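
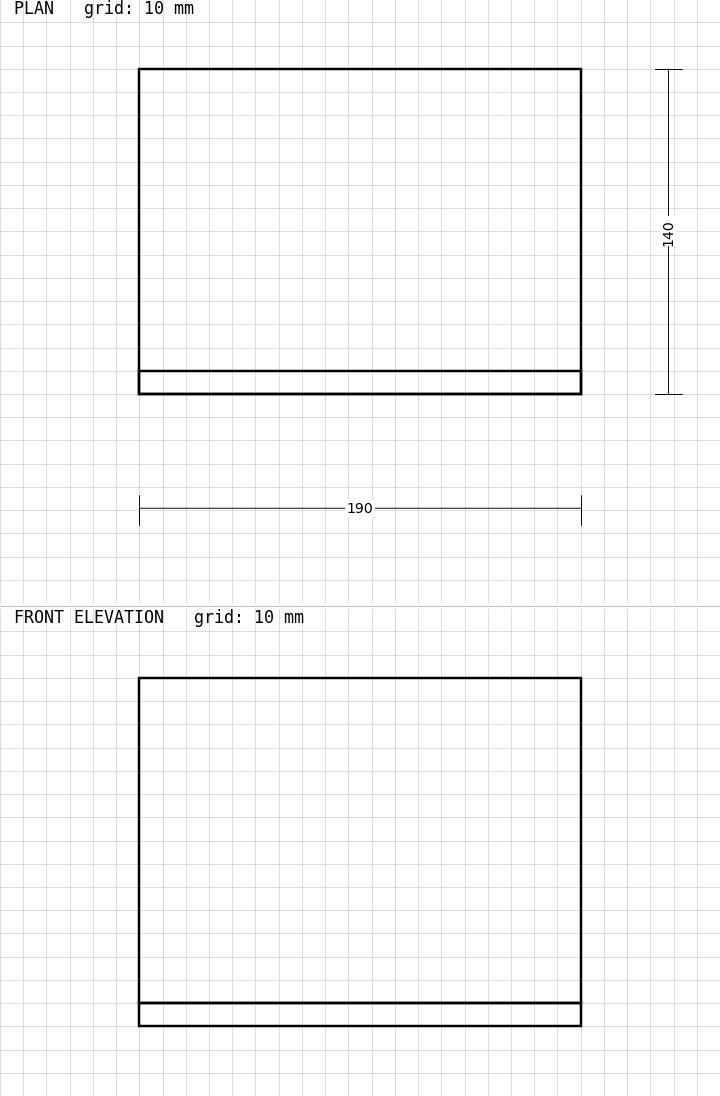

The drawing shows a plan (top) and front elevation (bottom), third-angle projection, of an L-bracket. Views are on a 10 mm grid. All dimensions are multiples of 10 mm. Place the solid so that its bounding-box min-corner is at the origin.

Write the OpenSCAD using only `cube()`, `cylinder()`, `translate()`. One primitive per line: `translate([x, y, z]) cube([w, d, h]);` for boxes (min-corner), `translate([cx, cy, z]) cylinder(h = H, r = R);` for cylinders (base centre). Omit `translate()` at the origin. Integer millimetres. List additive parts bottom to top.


cube([190, 140, 10]);
translate([0, 0, 10]) cube([190, 10, 140]);


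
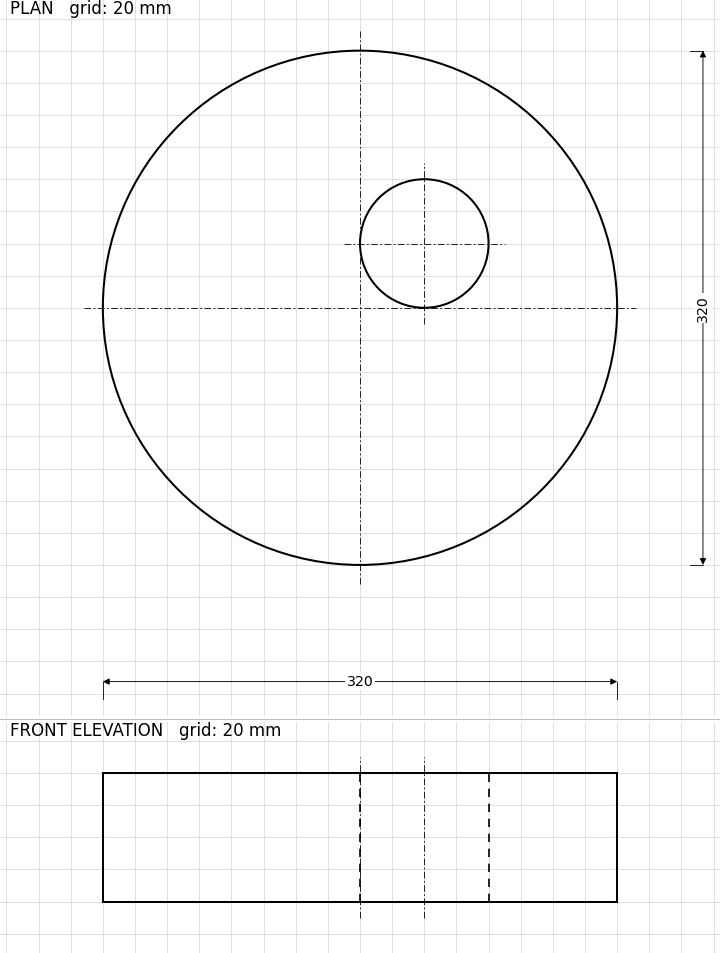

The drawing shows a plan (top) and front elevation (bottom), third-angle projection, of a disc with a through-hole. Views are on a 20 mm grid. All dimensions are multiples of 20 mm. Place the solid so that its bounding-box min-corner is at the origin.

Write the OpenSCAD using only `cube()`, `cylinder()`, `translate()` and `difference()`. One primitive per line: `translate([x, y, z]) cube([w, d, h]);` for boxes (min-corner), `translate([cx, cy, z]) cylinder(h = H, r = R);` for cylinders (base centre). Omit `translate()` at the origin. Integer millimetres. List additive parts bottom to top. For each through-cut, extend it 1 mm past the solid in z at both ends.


difference() {
  translate([160, 160, 0]) cylinder(h = 80, r = 160);
  translate([200, 200, -1]) cylinder(h = 82, r = 40);
}


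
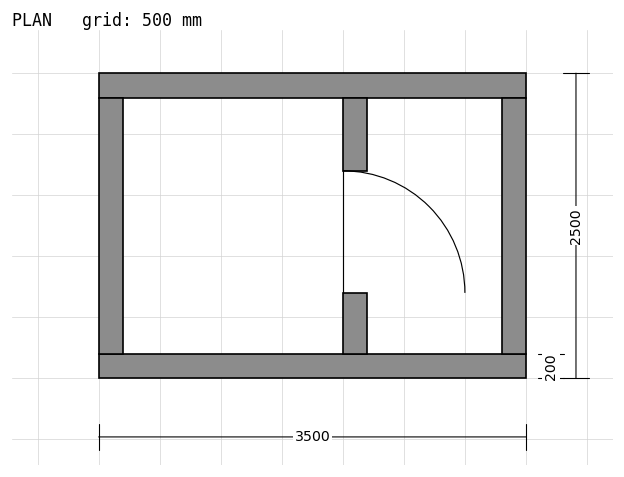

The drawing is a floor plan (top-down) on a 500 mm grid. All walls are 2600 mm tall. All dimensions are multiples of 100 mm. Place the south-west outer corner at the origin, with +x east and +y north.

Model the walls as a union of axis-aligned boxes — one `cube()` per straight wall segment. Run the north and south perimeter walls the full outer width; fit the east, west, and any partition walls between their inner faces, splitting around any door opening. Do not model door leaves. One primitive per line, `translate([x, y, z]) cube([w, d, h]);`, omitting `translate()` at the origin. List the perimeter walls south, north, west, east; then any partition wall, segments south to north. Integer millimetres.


cube([3500, 200, 2600]);
translate([0, 2300, 0]) cube([3500, 200, 2600]);
translate([0, 200, 0]) cube([200, 2100, 2600]);
translate([3300, 200, 0]) cube([200, 2100, 2600]);
translate([2000, 200, 0]) cube([200, 500, 2600]);
translate([2000, 1700, 0]) cube([200, 600, 2600]);


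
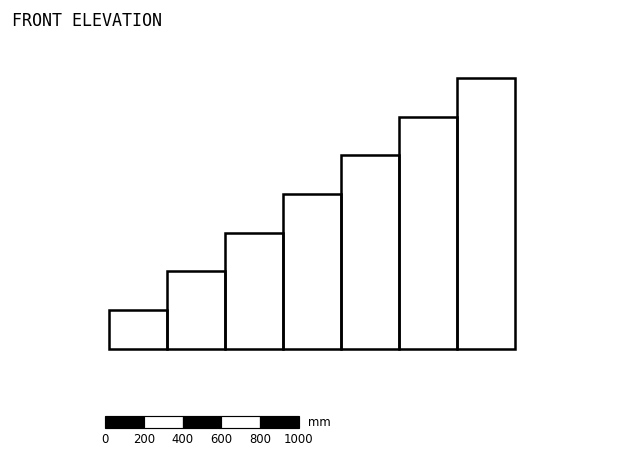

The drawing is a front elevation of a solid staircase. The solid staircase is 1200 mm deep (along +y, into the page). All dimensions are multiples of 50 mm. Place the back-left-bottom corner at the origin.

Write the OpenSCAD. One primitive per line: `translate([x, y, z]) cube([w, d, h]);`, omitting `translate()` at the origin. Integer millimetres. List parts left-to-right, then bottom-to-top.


cube([300, 1200, 200]);
translate([300, 0, 0]) cube([300, 1200, 400]);
translate([600, 0, 0]) cube([300, 1200, 600]);
translate([900, 0, 0]) cube([300, 1200, 800]);
translate([1200, 0, 0]) cube([300, 1200, 1000]);
translate([1500, 0, 0]) cube([300, 1200, 1200]);
translate([1800, 0, 0]) cube([300, 1200, 1400]);


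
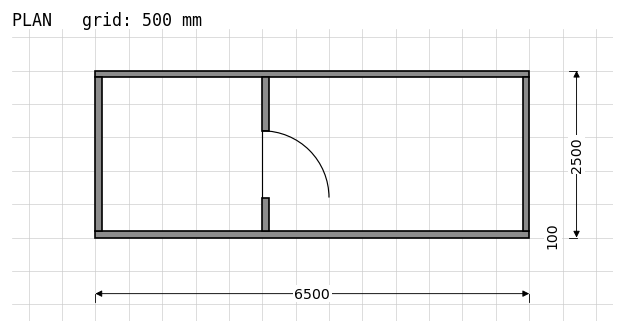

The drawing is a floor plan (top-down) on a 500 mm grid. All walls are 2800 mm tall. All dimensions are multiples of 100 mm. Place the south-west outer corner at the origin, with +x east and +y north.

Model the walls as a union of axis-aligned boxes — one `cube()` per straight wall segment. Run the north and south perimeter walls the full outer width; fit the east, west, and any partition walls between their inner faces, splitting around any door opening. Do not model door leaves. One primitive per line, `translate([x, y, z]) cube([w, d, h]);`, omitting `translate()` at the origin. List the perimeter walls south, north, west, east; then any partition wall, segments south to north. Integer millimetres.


cube([6500, 100, 2800]);
translate([0, 2400, 0]) cube([6500, 100, 2800]);
translate([0, 100, 0]) cube([100, 2300, 2800]);
translate([6400, 100, 0]) cube([100, 2300, 2800]);
translate([2500, 100, 0]) cube([100, 500, 2800]);
translate([2500, 1600, 0]) cube([100, 800, 2800]);


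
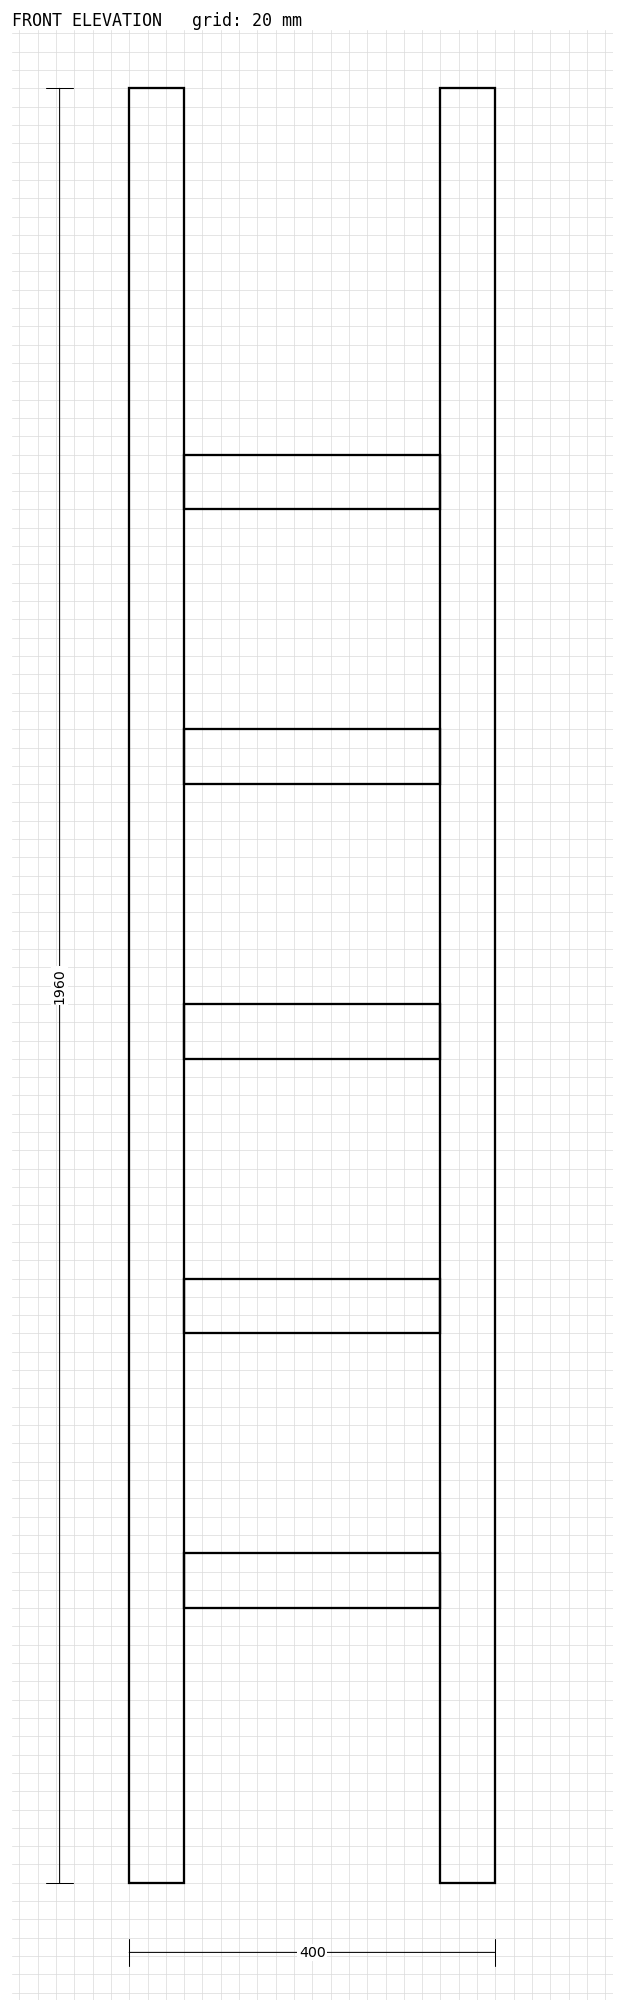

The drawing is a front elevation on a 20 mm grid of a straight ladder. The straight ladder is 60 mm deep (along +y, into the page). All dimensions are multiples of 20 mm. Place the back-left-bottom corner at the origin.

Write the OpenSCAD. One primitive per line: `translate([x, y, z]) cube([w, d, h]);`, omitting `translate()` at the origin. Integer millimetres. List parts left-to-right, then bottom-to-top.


cube([60, 60, 1960]);
translate([60, 0, 300]) cube([280, 60, 60]);
translate([60, 0, 600]) cube([280, 60, 60]);
translate([60, 0, 900]) cube([280, 60, 60]);
translate([60, 0, 1200]) cube([280, 60, 60]);
translate([60, 0, 1500]) cube([280, 60, 60]);
translate([340, 0, 0]) cube([60, 60, 1960]);


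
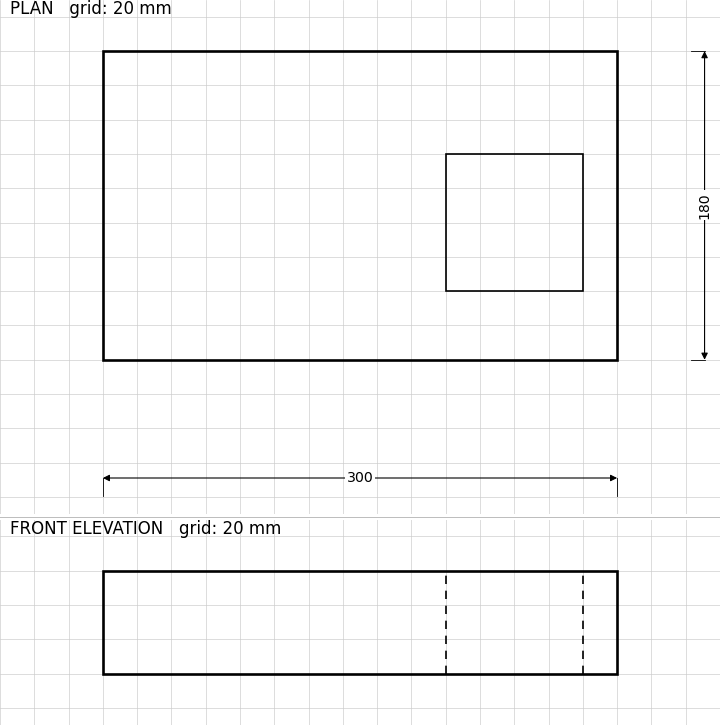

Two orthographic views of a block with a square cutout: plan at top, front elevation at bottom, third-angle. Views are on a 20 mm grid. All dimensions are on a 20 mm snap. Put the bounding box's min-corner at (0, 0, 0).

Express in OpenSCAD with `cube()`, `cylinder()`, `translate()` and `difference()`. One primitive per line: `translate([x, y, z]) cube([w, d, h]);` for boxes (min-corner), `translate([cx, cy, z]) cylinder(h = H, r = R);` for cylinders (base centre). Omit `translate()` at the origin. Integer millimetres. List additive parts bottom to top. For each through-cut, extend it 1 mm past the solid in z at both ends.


difference() {
  cube([300, 180, 60]);
  translate([200, 40, -1]) cube([80, 80, 62]);
}


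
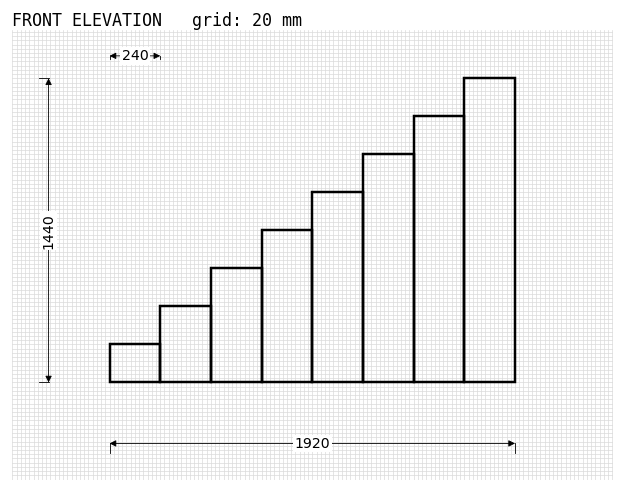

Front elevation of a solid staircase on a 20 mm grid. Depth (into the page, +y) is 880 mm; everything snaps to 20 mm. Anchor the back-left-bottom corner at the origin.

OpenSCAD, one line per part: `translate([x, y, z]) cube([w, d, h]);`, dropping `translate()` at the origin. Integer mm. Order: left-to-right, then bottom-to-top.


cube([240, 880, 180]);
translate([240, 0, 0]) cube([240, 880, 360]);
translate([480, 0, 0]) cube([240, 880, 540]);
translate([720, 0, 0]) cube([240, 880, 720]);
translate([960, 0, 0]) cube([240, 880, 900]);
translate([1200, 0, 0]) cube([240, 880, 1080]);
translate([1440, 0, 0]) cube([240, 880, 1260]);
translate([1680, 0, 0]) cube([240, 880, 1440]);


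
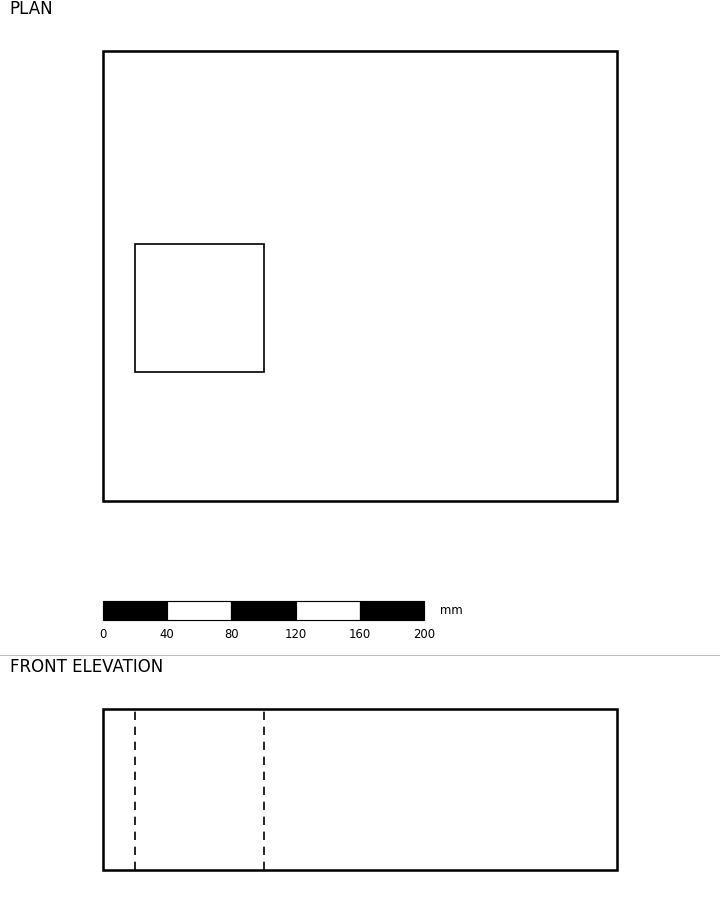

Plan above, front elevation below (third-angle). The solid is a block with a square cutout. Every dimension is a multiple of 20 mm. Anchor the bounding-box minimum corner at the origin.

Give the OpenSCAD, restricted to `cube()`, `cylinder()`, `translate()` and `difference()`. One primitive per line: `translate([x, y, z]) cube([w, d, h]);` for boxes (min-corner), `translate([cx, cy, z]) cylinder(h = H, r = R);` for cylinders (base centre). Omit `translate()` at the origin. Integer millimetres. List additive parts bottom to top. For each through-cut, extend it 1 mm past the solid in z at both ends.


difference() {
  cube([320, 280, 100]);
  translate([20, 80, -1]) cube([80, 80, 102]);
}


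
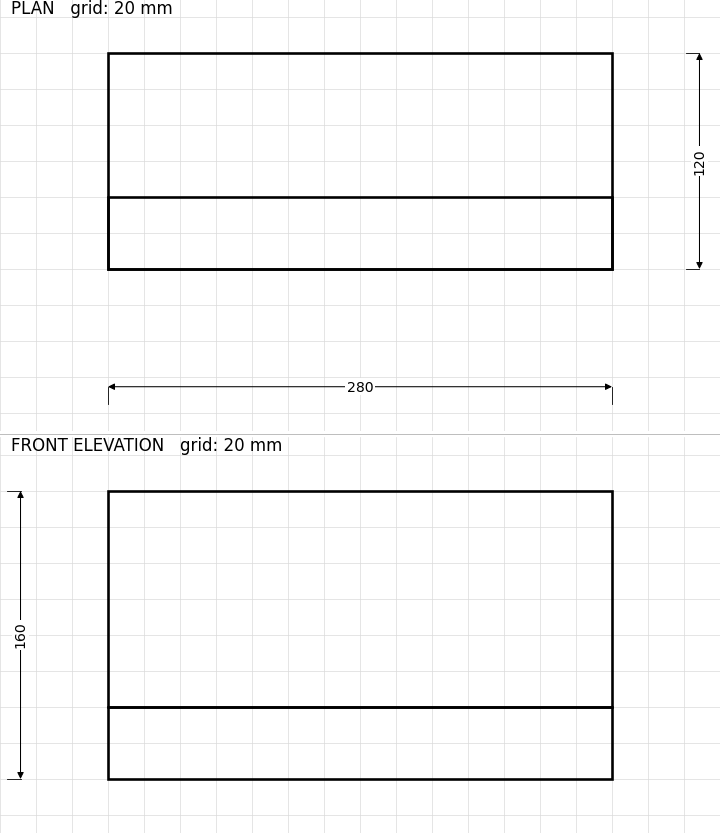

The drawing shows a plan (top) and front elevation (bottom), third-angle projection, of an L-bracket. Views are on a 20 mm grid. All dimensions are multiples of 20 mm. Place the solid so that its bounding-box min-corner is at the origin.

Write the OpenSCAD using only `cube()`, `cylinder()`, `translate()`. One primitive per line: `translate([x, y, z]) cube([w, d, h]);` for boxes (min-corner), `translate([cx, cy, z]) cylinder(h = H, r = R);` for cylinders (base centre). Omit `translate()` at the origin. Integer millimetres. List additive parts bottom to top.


cube([280, 120, 40]);
translate([0, 0, 40]) cube([280, 40, 120]);


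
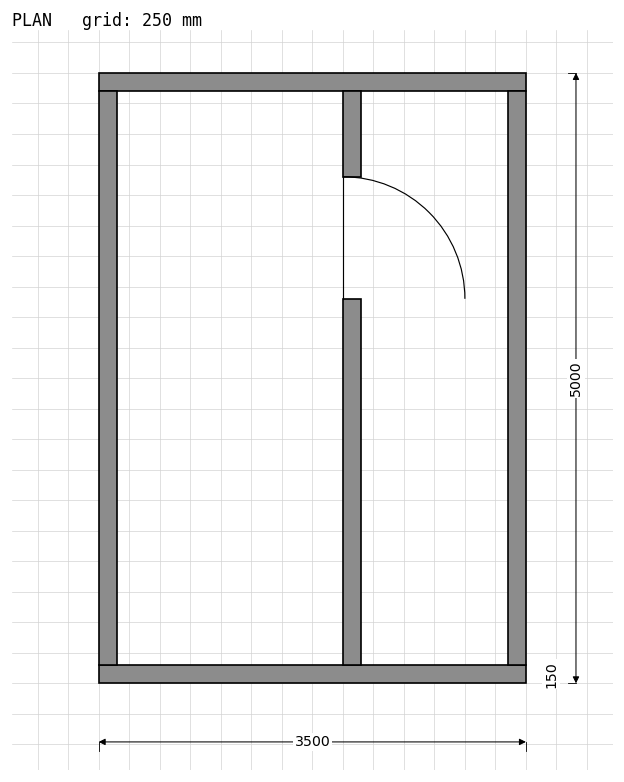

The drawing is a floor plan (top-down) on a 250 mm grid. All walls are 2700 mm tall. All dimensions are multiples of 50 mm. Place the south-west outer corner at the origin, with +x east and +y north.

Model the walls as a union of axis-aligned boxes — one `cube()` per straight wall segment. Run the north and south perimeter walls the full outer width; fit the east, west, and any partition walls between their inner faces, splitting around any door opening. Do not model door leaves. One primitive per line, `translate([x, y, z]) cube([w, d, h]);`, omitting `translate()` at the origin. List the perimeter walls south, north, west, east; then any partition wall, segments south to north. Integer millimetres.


cube([3500, 150, 2700]);
translate([0, 4850, 0]) cube([3500, 150, 2700]);
translate([0, 150, 0]) cube([150, 4700, 2700]);
translate([3350, 150, 0]) cube([150, 4700, 2700]);
translate([2000, 150, 0]) cube([150, 3000, 2700]);
translate([2000, 4150, 0]) cube([150, 700, 2700]);


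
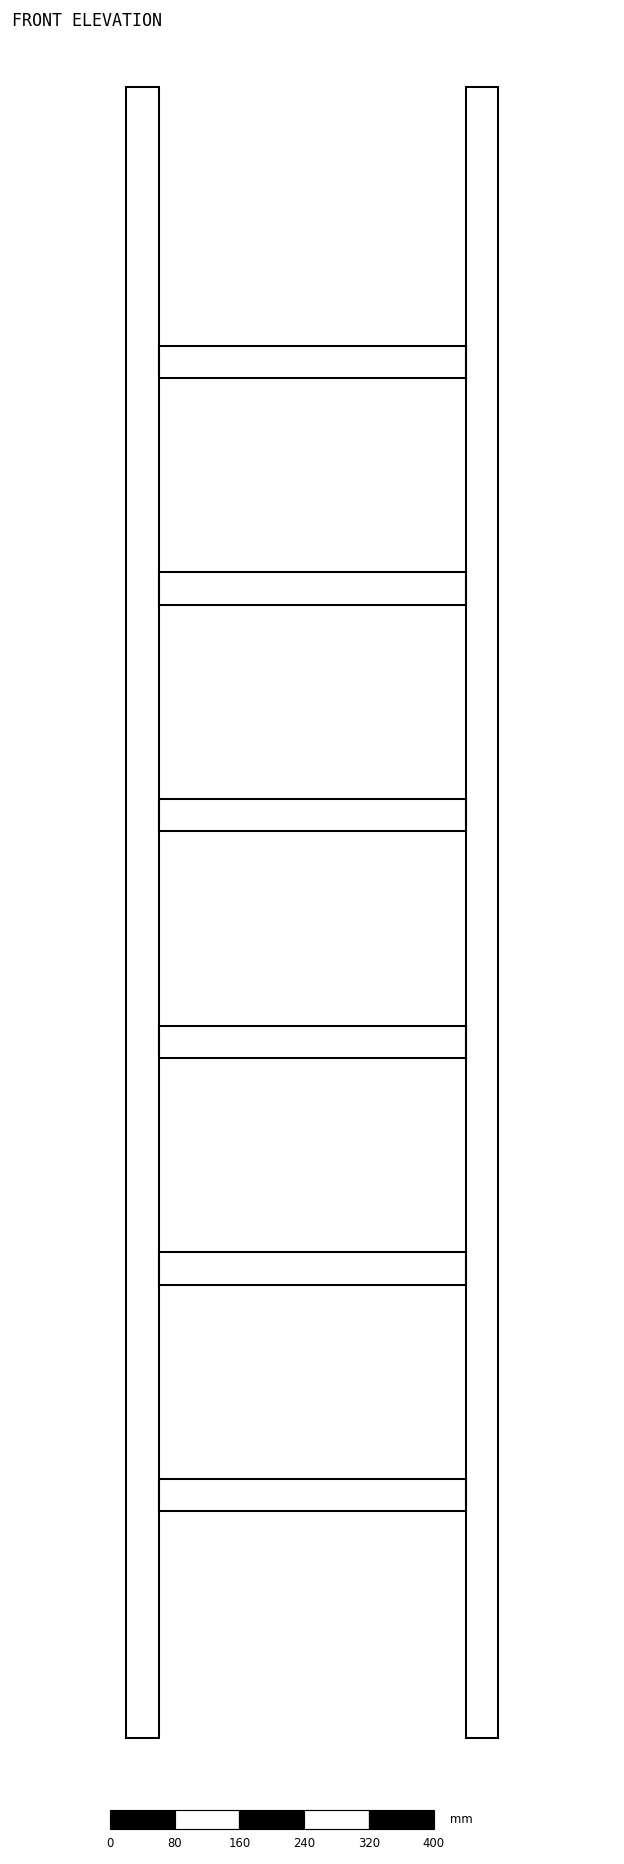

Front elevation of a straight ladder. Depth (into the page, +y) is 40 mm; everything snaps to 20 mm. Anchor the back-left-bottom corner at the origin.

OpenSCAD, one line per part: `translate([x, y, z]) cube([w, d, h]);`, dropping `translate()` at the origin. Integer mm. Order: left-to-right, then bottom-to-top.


cube([40, 40, 2040]);
translate([40, 0, 280]) cube([380, 40, 40]);
translate([40, 0, 560]) cube([380, 40, 40]);
translate([40, 0, 840]) cube([380, 40, 40]);
translate([40, 0, 1120]) cube([380, 40, 40]);
translate([40, 0, 1400]) cube([380, 40, 40]);
translate([40, 0, 1680]) cube([380, 40, 40]);
translate([420, 0, 0]) cube([40, 40, 2040]);


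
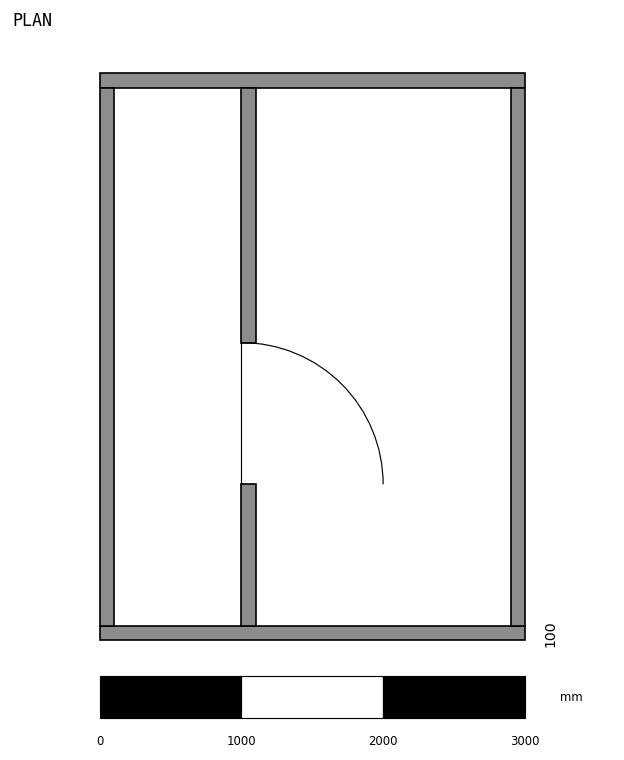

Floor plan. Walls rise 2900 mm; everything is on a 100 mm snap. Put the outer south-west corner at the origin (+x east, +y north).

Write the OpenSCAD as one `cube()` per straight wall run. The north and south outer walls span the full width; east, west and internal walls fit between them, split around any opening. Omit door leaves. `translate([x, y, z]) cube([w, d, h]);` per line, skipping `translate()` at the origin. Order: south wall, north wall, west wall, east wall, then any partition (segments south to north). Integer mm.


cube([3000, 100, 2900]);
translate([0, 3900, 0]) cube([3000, 100, 2900]);
translate([0, 100, 0]) cube([100, 3800, 2900]);
translate([2900, 100, 0]) cube([100, 3800, 2900]);
translate([1000, 100, 0]) cube([100, 1000, 2900]);
translate([1000, 2100, 0]) cube([100, 1800, 2900]);


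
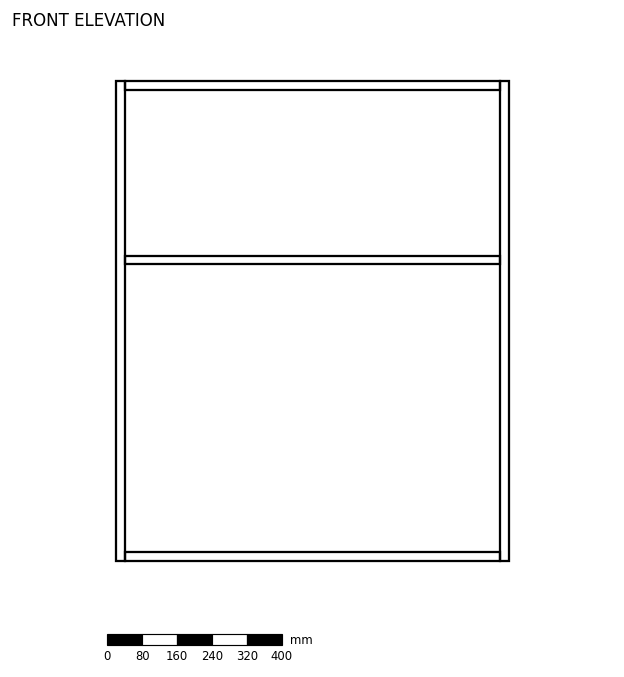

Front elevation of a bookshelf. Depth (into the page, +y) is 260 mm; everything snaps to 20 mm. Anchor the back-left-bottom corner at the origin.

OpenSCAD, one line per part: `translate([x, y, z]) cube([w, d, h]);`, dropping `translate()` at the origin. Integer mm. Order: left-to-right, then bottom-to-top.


cube([20, 260, 1100]);
translate([20, 0, 0]) cube([860, 260, 20]);
translate([20, 0, 680]) cube([860, 260, 20]);
translate([20, 0, 1080]) cube([860, 260, 20]);
translate([880, 0, 0]) cube([20, 260, 1100]);


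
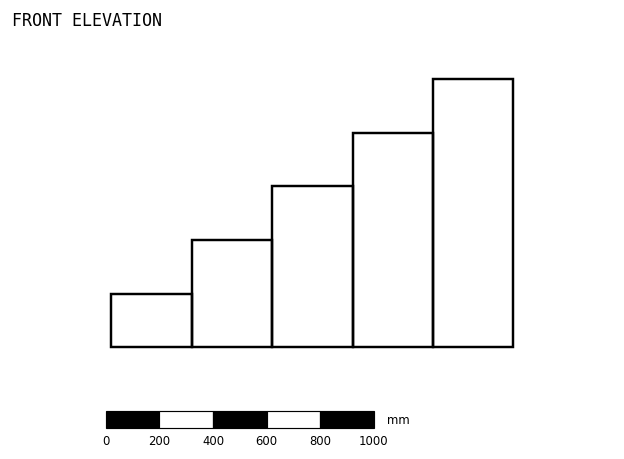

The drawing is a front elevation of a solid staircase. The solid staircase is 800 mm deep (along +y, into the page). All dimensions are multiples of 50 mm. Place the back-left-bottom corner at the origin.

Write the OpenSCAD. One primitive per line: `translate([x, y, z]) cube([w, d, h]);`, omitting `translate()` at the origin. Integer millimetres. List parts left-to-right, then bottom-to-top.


cube([300, 800, 200]);
translate([300, 0, 0]) cube([300, 800, 400]);
translate([600, 0, 0]) cube([300, 800, 600]);
translate([900, 0, 0]) cube([300, 800, 800]);
translate([1200, 0, 0]) cube([300, 800, 1000]);


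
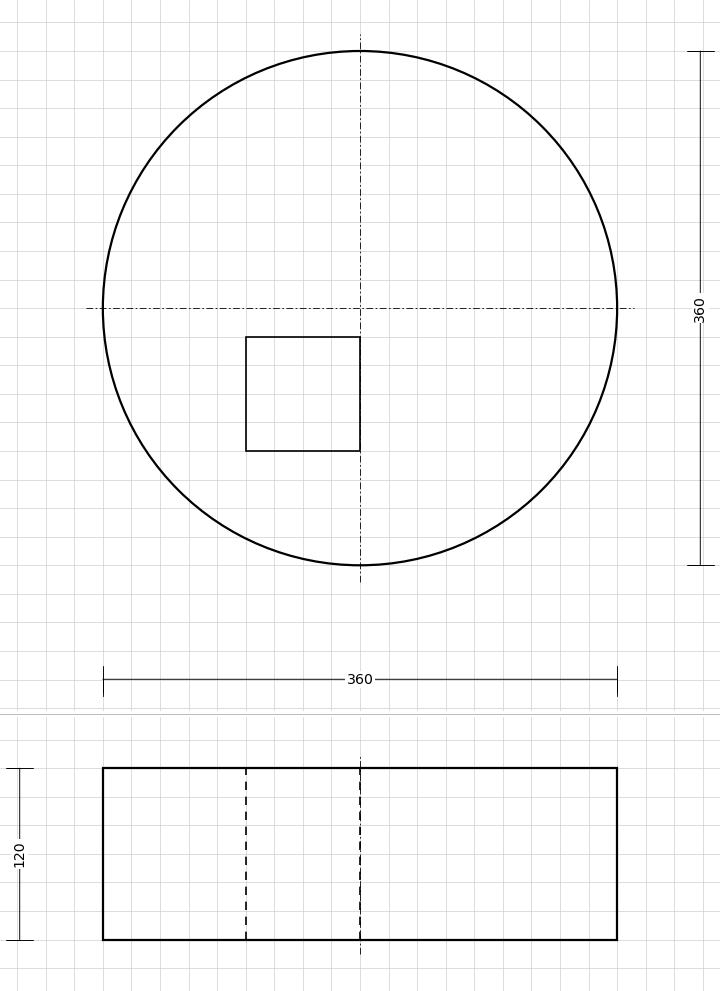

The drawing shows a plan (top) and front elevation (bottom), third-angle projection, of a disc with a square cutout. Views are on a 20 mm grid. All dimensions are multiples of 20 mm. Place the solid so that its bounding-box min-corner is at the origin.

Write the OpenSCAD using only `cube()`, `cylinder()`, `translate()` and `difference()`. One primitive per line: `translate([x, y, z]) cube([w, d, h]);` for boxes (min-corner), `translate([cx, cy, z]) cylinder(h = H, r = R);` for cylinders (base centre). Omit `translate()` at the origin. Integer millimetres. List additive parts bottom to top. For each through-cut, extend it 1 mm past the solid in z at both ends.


difference() {
  translate([180, 180, 0]) cylinder(h = 120, r = 180);
  translate([100, 80, -1]) cube([80, 80, 122]);
}


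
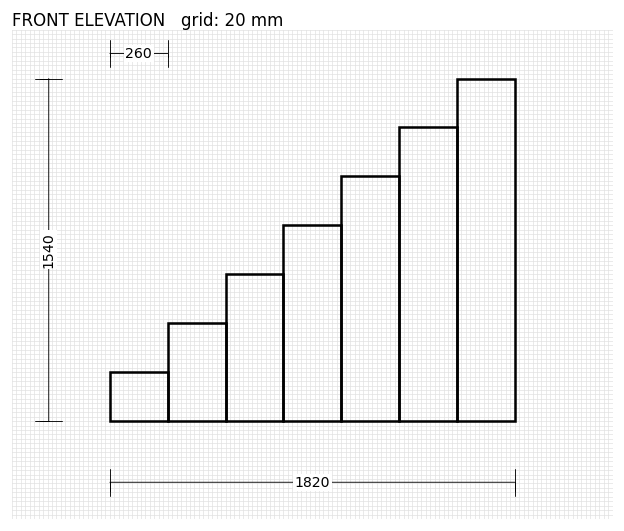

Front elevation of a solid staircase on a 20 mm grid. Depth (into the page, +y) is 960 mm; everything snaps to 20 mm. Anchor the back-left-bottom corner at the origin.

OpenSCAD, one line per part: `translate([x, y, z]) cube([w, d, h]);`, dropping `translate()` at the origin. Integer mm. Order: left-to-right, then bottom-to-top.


cube([260, 960, 220]);
translate([260, 0, 0]) cube([260, 960, 440]);
translate([520, 0, 0]) cube([260, 960, 660]);
translate([780, 0, 0]) cube([260, 960, 880]);
translate([1040, 0, 0]) cube([260, 960, 1100]);
translate([1300, 0, 0]) cube([260, 960, 1320]);
translate([1560, 0, 0]) cube([260, 960, 1540]);


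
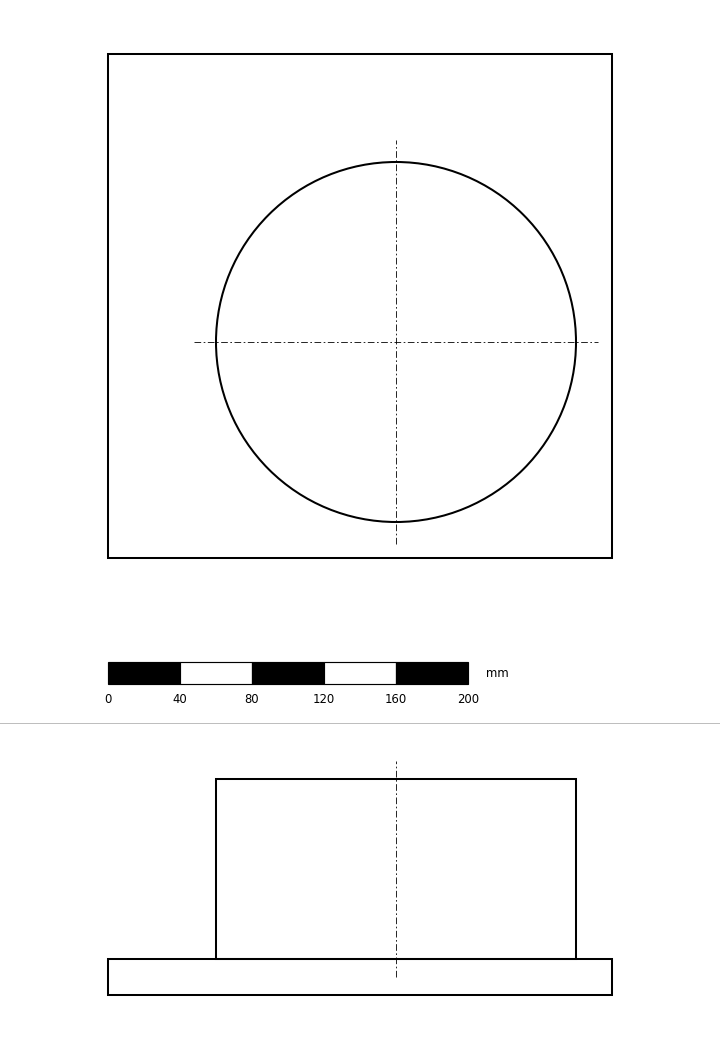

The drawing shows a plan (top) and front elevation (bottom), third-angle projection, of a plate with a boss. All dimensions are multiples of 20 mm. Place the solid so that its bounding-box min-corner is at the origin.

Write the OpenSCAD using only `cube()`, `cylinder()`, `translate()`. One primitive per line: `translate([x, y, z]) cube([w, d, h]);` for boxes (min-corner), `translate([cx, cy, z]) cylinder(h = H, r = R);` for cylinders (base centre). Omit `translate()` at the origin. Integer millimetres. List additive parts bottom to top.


cube([280, 280, 20]);
translate([160, 120, 20]) cylinder(h = 100, r = 100);


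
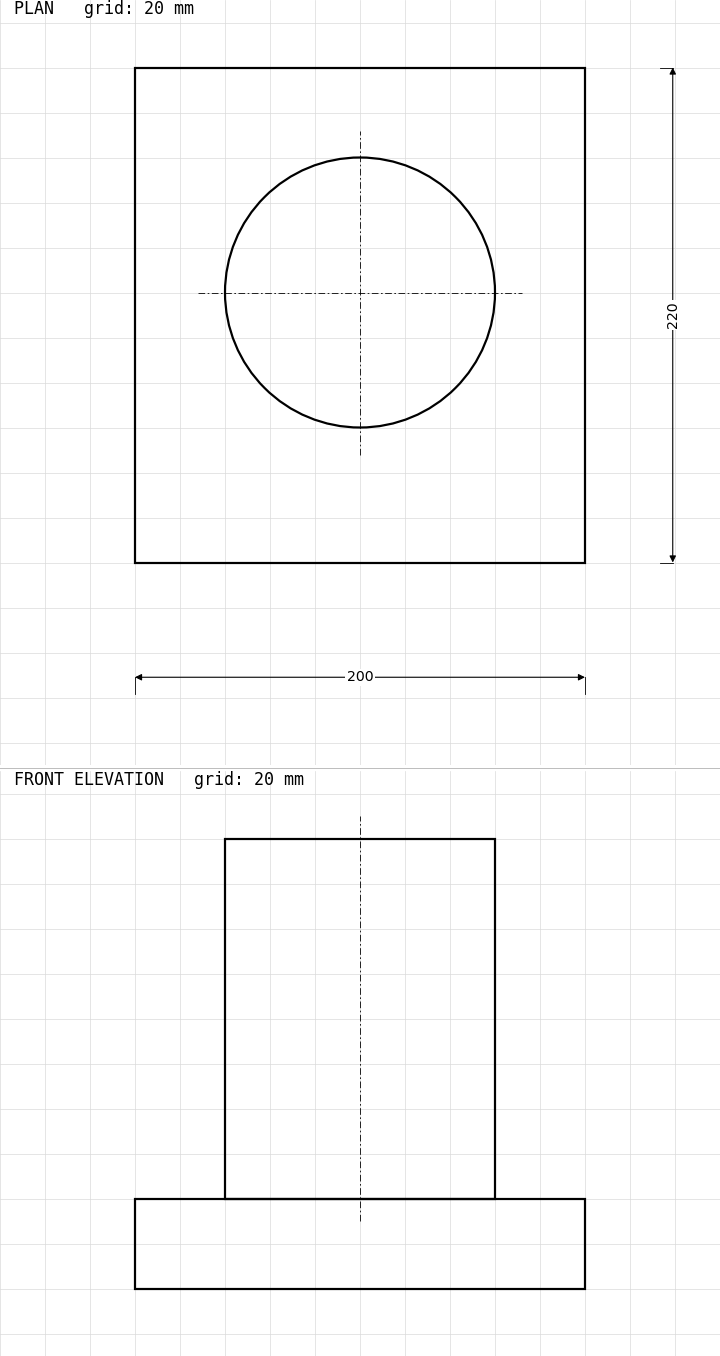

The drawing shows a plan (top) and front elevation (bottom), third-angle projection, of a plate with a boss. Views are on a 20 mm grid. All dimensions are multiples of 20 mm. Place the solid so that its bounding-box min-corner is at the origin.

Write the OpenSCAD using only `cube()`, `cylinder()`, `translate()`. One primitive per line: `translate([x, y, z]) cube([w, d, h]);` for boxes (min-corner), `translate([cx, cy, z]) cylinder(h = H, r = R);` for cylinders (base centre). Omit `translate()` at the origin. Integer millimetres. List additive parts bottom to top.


cube([200, 220, 40]);
translate([100, 120, 40]) cylinder(h = 160, r = 60);


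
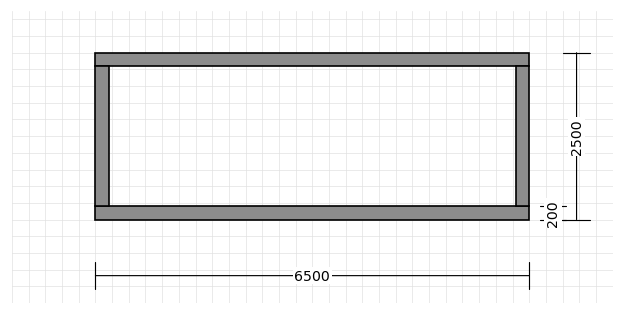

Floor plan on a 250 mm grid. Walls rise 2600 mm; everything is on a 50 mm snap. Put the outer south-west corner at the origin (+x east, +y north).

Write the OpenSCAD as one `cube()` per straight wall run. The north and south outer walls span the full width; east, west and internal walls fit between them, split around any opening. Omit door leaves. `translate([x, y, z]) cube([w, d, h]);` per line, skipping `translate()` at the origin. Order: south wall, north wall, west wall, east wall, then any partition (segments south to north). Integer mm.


cube([6500, 200, 2600]);
translate([0, 2300, 0]) cube([6500, 200, 2600]);
translate([0, 200, 0]) cube([200, 2100, 2600]);
translate([6300, 200, 0]) cube([200, 2100, 2600]);


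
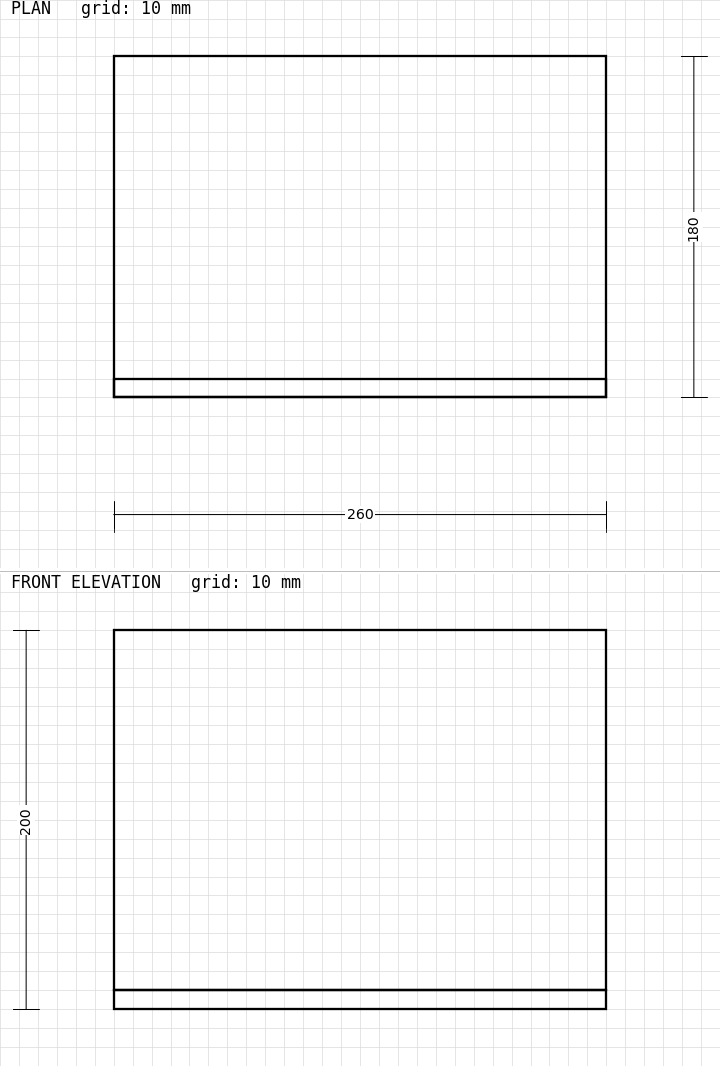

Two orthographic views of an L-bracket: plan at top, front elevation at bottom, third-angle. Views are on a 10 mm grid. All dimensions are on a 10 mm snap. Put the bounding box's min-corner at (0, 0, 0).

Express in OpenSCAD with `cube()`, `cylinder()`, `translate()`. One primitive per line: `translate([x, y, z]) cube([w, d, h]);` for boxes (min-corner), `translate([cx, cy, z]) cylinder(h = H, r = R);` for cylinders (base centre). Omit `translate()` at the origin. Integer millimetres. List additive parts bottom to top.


cube([260, 180, 10]);
translate([0, 0, 10]) cube([260, 10, 190]);


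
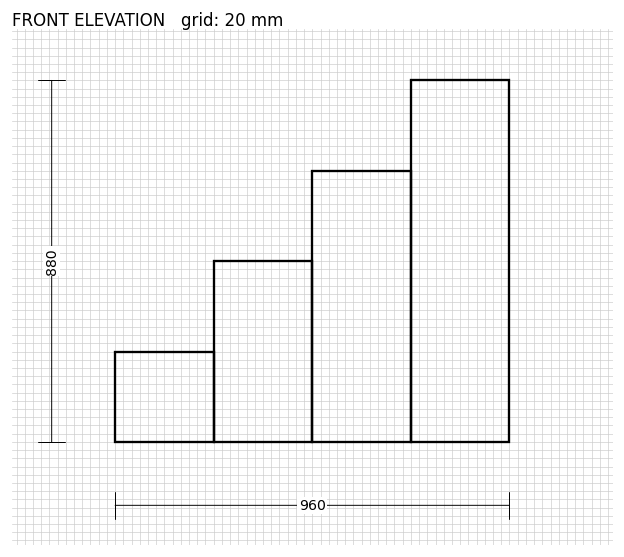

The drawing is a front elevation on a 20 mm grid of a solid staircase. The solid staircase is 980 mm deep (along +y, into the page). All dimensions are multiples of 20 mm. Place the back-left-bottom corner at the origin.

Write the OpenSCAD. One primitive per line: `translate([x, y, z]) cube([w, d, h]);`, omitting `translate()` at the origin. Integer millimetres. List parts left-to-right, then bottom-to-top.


cube([240, 980, 220]);
translate([240, 0, 0]) cube([240, 980, 440]);
translate([480, 0, 0]) cube([240, 980, 660]);
translate([720, 0, 0]) cube([240, 980, 880]);


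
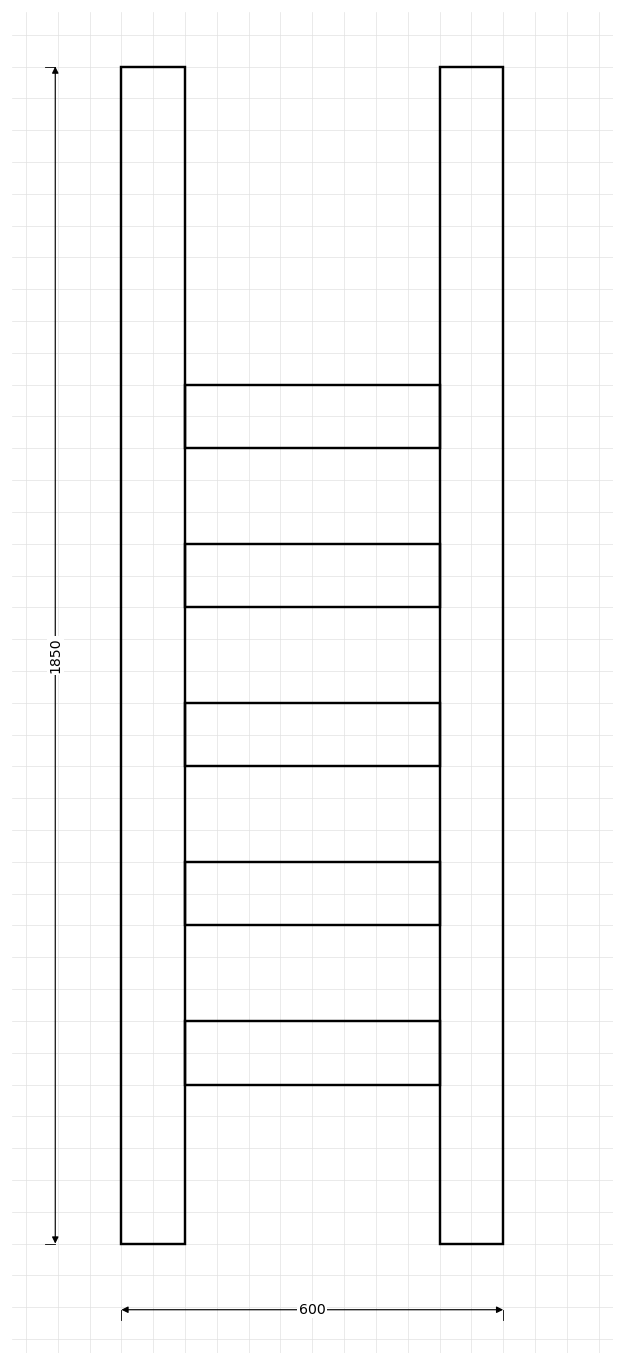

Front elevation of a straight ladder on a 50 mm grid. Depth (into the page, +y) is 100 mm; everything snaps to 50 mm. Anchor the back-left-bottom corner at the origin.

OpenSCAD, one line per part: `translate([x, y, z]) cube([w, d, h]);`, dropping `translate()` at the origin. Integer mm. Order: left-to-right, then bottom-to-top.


cube([100, 100, 1850]);
translate([100, 0, 250]) cube([400, 100, 100]);
translate([100, 0, 500]) cube([400, 100, 100]);
translate([100, 0, 750]) cube([400, 100, 100]);
translate([100, 0, 1000]) cube([400, 100, 100]);
translate([100, 0, 1250]) cube([400, 100, 100]);
translate([500, 0, 0]) cube([100, 100, 1850]);


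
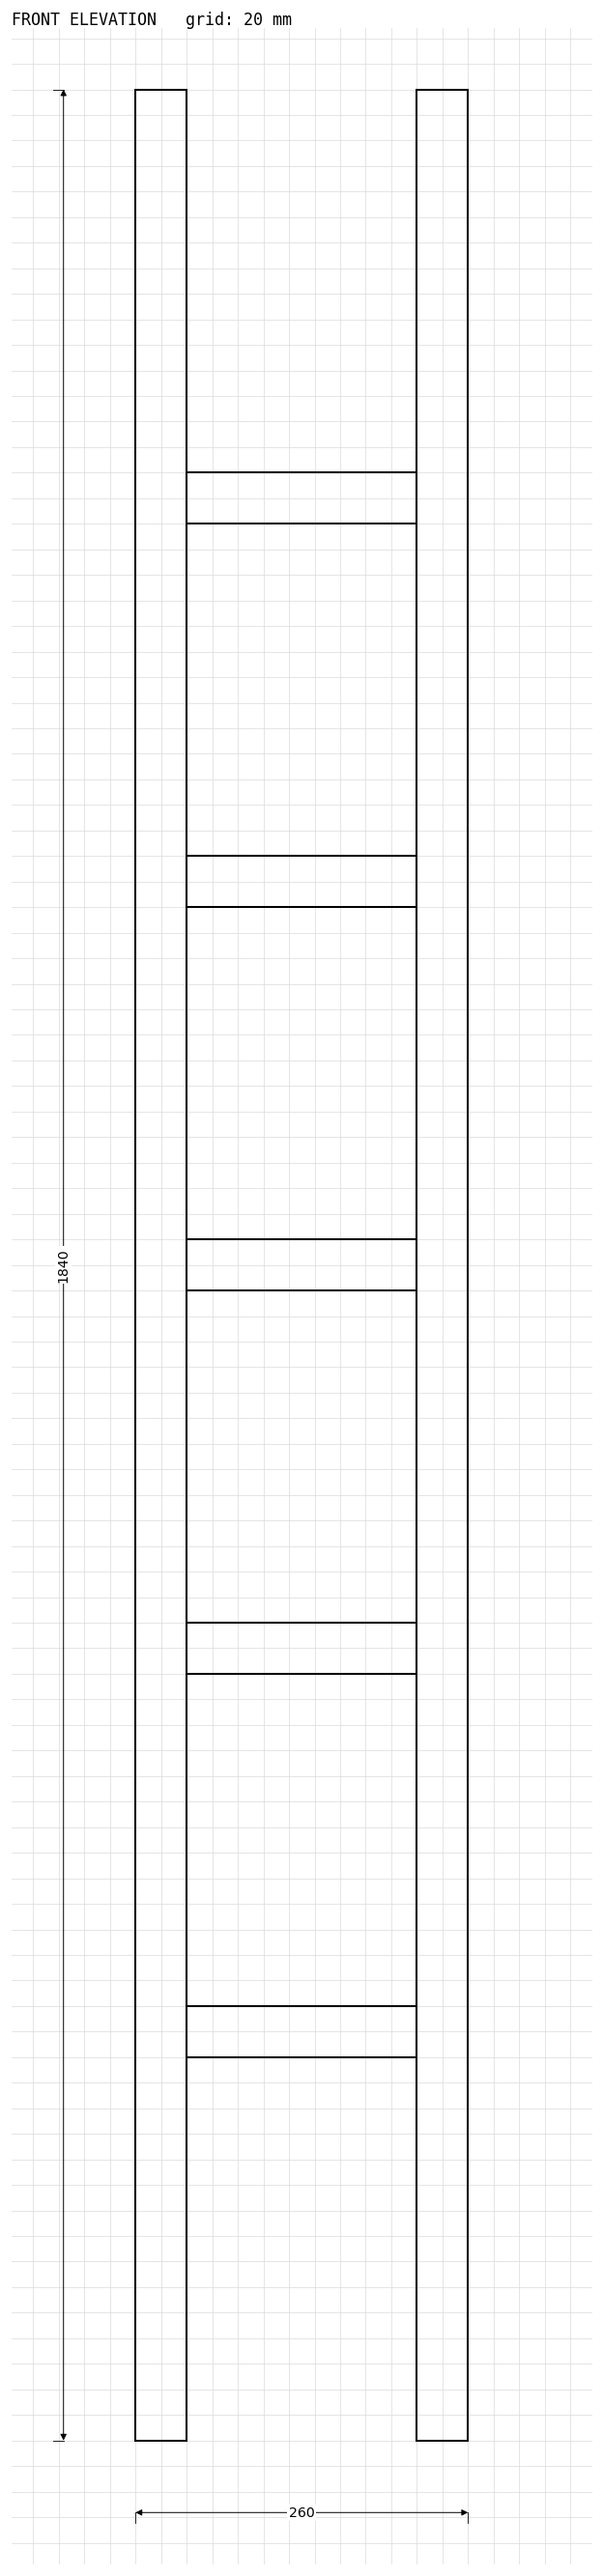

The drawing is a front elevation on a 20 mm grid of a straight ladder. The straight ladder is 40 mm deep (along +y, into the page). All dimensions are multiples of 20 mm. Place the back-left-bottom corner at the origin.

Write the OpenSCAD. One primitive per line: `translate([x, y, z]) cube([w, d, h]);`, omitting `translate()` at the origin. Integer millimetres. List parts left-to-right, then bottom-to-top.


cube([40, 40, 1840]);
translate([40, 0, 300]) cube([180, 40, 40]);
translate([40, 0, 600]) cube([180, 40, 40]);
translate([40, 0, 900]) cube([180, 40, 40]);
translate([40, 0, 1200]) cube([180, 40, 40]);
translate([40, 0, 1500]) cube([180, 40, 40]);
translate([220, 0, 0]) cube([40, 40, 1840]);


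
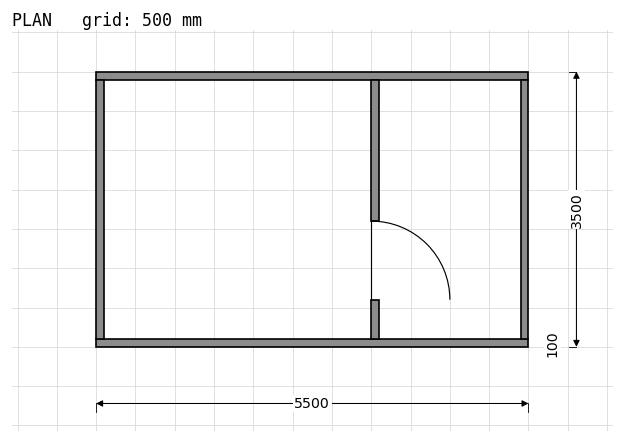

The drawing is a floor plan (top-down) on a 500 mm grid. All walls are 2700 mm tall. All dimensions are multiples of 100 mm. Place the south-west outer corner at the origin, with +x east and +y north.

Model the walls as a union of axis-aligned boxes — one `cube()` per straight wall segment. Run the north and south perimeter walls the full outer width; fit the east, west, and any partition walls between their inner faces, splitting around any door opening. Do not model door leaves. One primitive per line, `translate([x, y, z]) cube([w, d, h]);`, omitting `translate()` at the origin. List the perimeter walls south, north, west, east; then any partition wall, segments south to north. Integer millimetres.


cube([5500, 100, 2700]);
translate([0, 3400, 0]) cube([5500, 100, 2700]);
translate([0, 100, 0]) cube([100, 3300, 2700]);
translate([5400, 100, 0]) cube([100, 3300, 2700]);
translate([3500, 100, 0]) cube([100, 500, 2700]);
translate([3500, 1600, 0]) cube([100, 1800, 2700]);


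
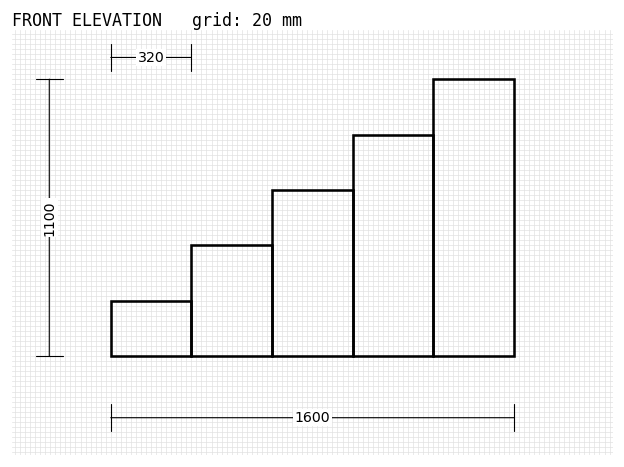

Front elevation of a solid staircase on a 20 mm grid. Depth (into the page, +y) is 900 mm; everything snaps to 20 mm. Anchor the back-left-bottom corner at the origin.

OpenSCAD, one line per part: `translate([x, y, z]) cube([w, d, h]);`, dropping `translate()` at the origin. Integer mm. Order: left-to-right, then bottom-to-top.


cube([320, 900, 220]);
translate([320, 0, 0]) cube([320, 900, 440]);
translate([640, 0, 0]) cube([320, 900, 660]);
translate([960, 0, 0]) cube([320, 900, 880]);
translate([1280, 0, 0]) cube([320, 900, 1100]);


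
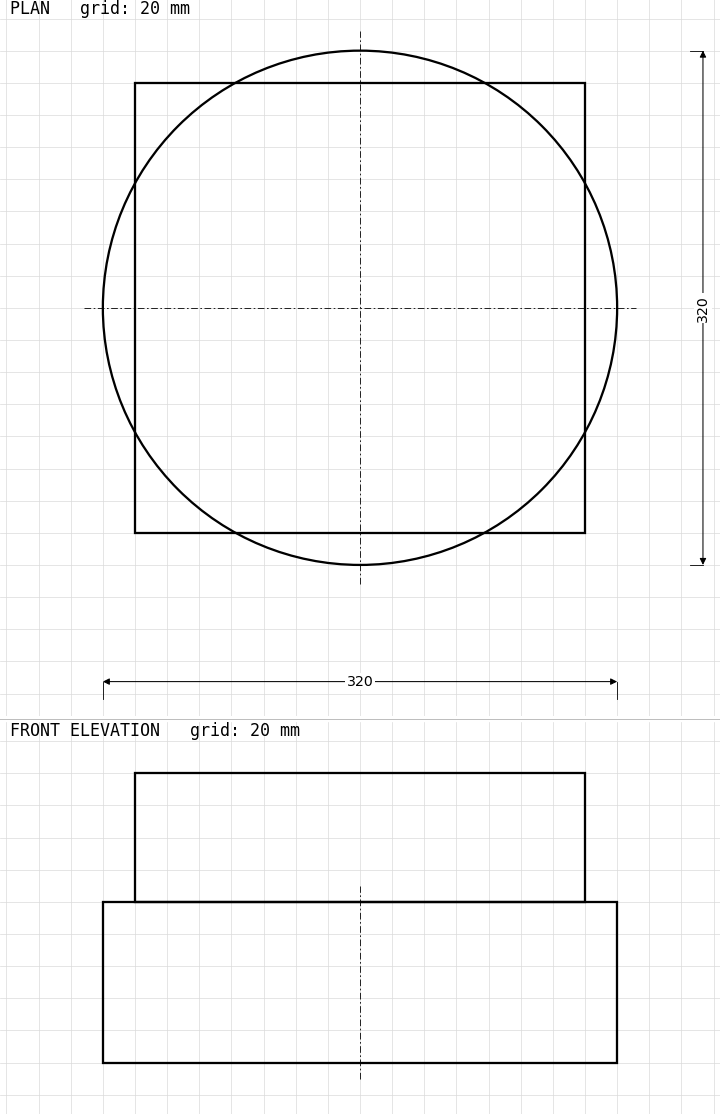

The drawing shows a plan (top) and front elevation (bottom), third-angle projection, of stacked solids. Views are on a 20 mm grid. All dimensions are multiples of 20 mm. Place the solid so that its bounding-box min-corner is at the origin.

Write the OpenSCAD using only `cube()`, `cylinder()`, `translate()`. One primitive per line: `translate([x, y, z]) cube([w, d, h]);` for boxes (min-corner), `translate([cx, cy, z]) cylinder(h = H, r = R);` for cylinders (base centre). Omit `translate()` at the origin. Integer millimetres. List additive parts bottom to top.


translate([160, 160, 0]) cylinder(h = 100, r = 160);
translate([20, 20, 100]) cube([280, 280, 80]);


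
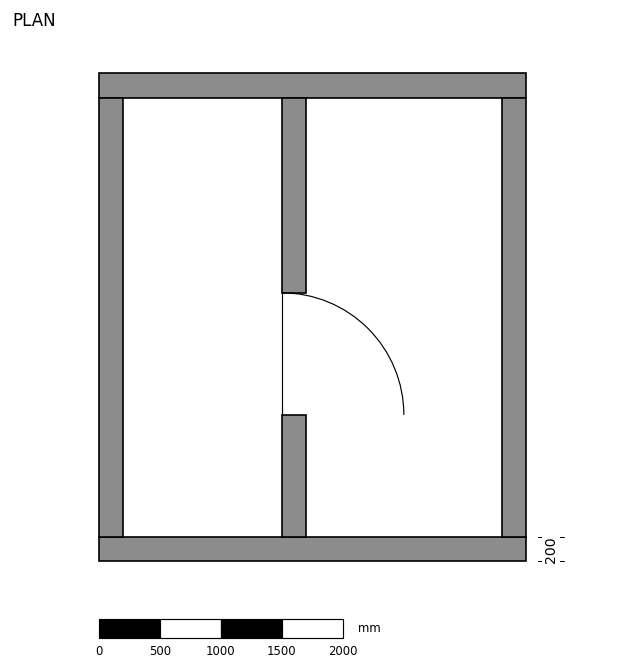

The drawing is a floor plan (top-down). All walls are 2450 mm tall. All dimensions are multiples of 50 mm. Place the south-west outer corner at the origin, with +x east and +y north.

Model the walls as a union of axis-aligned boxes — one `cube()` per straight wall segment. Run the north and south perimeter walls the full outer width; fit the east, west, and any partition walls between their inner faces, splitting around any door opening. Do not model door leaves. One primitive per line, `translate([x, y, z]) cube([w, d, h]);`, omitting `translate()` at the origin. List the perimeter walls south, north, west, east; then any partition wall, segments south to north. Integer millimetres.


cube([3500, 200, 2450]);
translate([0, 3800, 0]) cube([3500, 200, 2450]);
translate([0, 200, 0]) cube([200, 3600, 2450]);
translate([3300, 200, 0]) cube([200, 3600, 2450]);
translate([1500, 200, 0]) cube([200, 1000, 2450]);
translate([1500, 2200, 0]) cube([200, 1600, 2450]);


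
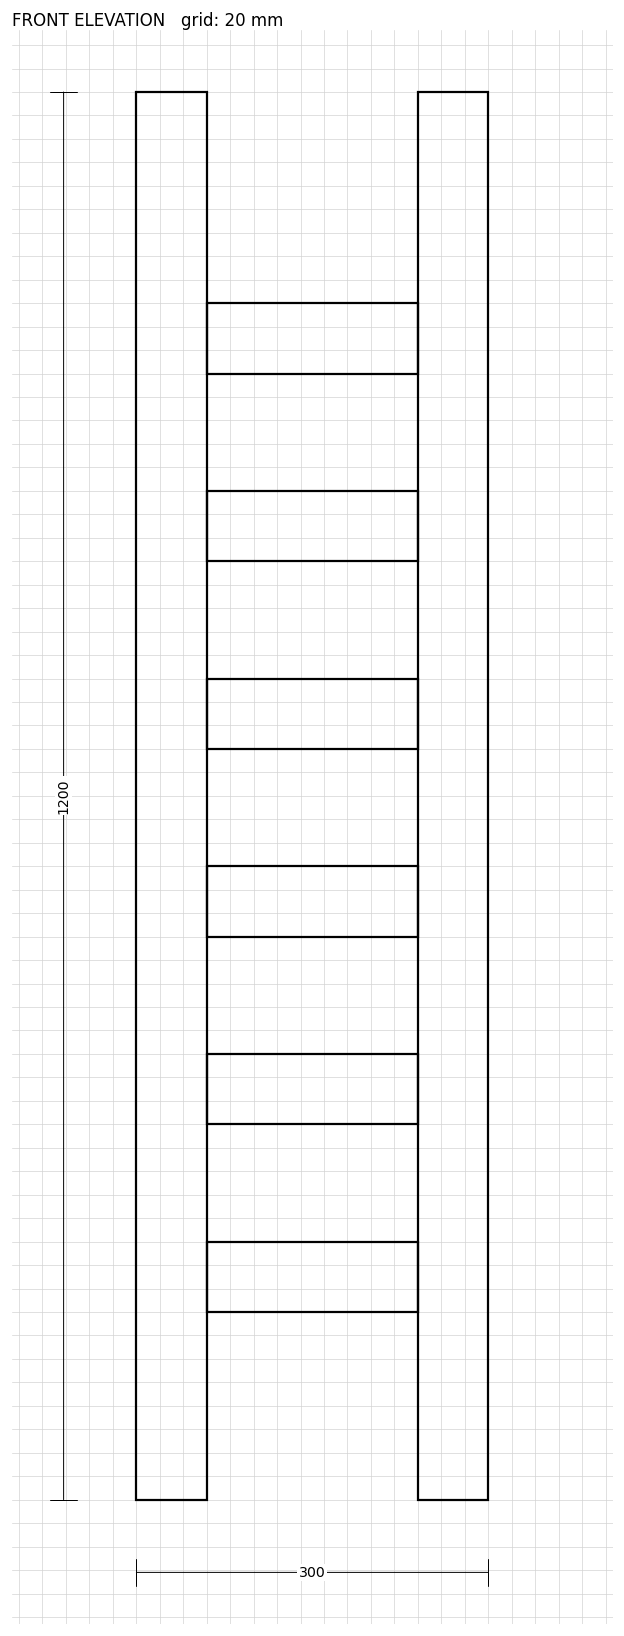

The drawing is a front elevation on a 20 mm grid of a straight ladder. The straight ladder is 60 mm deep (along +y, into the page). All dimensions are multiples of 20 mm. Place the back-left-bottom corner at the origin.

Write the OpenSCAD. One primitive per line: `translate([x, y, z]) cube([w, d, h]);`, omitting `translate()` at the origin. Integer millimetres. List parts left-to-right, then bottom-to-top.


cube([60, 60, 1200]);
translate([60, 0, 160]) cube([180, 60, 60]);
translate([60, 0, 320]) cube([180, 60, 60]);
translate([60, 0, 480]) cube([180, 60, 60]);
translate([60, 0, 640]) cube([180, 60, 60]);
translate([60, 0, 800]) cube([180, 60, 60]);
translate([60, 0, 960]) cube([180, 60, 60]);
translate([240, 0, 0]) cube([60, 60, 1200]);


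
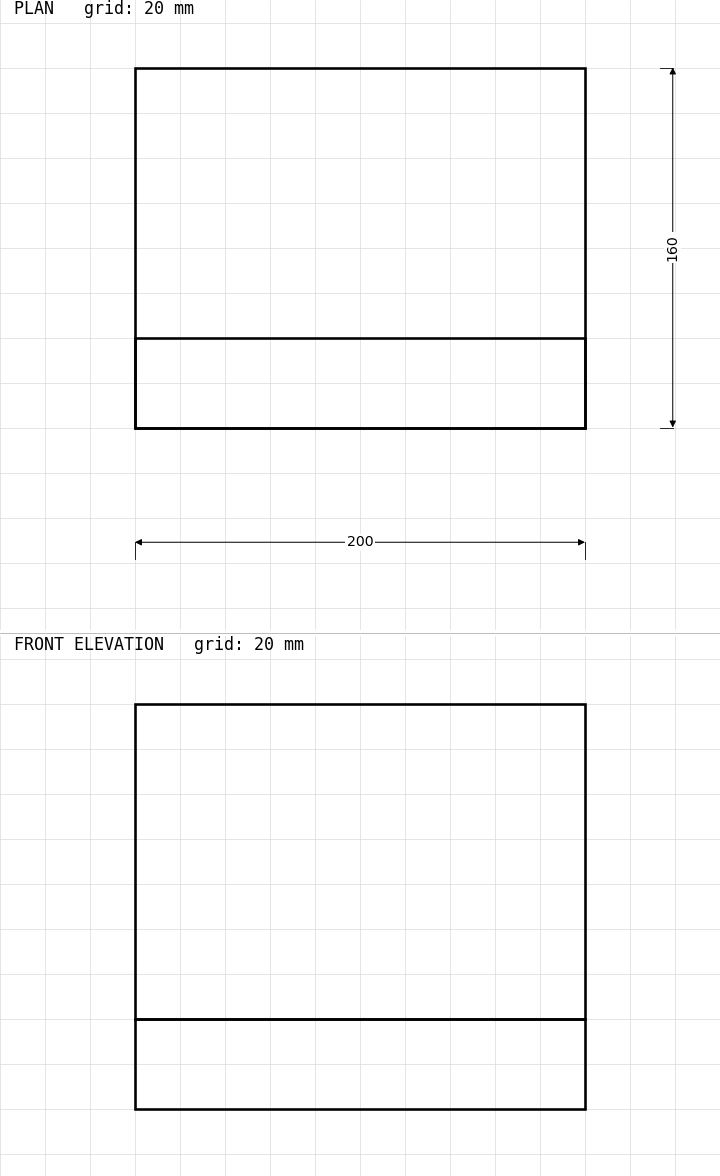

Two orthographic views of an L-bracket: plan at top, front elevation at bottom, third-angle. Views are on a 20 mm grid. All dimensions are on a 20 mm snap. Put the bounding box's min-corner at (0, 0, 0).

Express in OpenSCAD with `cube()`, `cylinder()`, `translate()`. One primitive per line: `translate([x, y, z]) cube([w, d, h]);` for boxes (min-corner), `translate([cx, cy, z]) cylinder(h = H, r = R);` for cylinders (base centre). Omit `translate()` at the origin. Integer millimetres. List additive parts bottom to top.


cube([200, 160, 40]);
translate([0, 0, 40]) cube([200, 40, 140]);


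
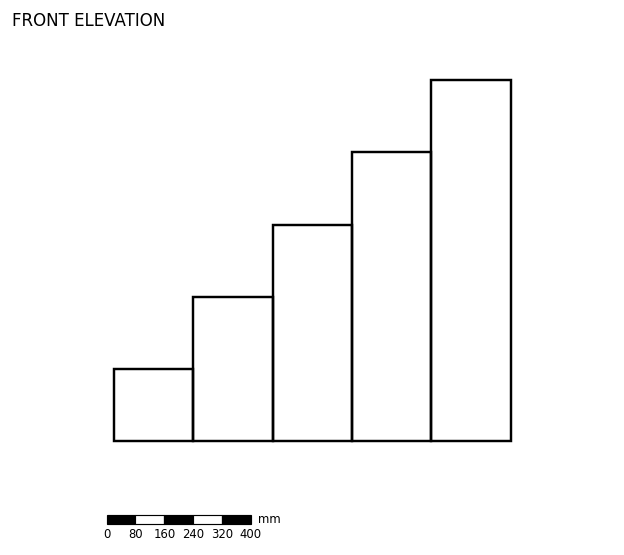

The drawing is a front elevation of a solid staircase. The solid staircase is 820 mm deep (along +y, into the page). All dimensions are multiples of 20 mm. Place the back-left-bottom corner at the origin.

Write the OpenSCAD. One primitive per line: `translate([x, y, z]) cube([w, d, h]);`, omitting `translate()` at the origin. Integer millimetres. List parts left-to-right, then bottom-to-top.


cube([220, 820, 200]);
translate([220, 0, 0]) cube([220, 820, 400]);
translate([440, 0, 0]) cube([220, 820, 600]);
translate([660, 0, 0]) cube([220, 820, 800]);
translate([880, 0, 0]) cube([220, 820, 1000]);


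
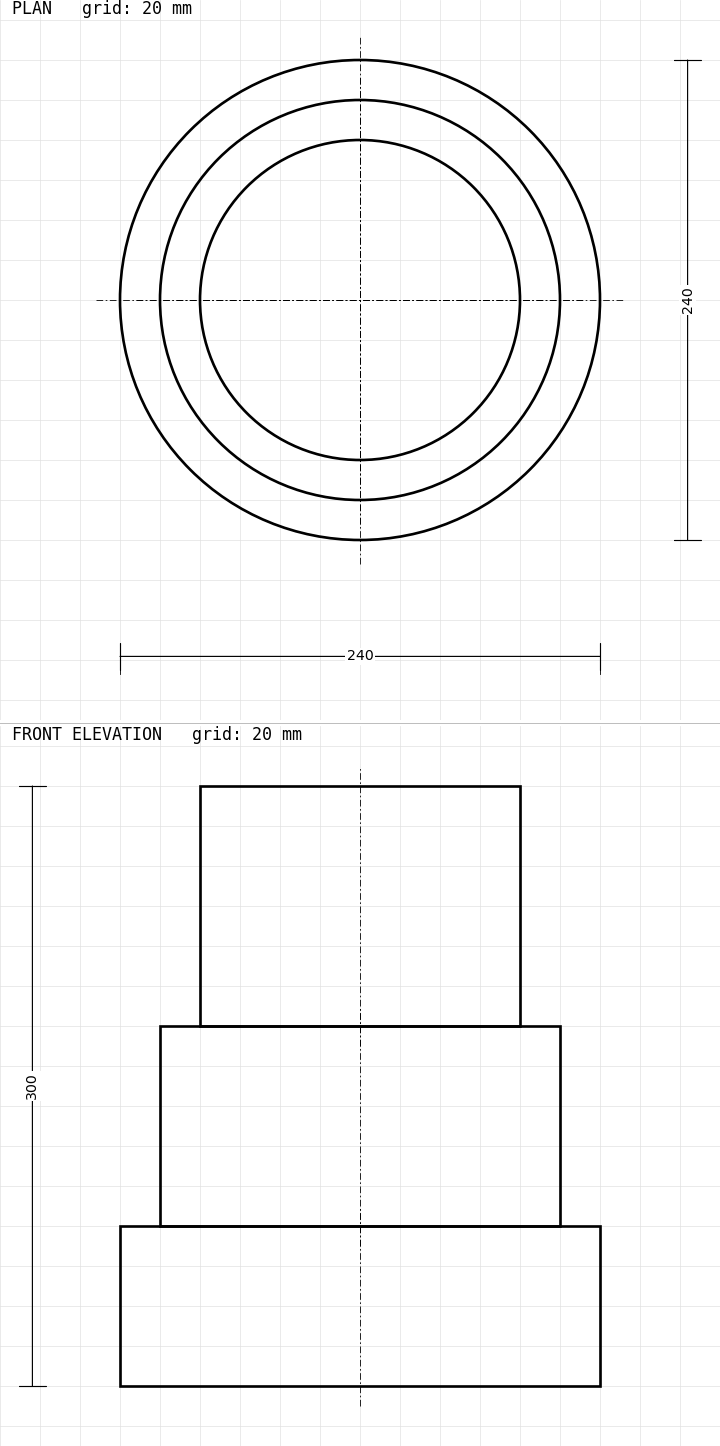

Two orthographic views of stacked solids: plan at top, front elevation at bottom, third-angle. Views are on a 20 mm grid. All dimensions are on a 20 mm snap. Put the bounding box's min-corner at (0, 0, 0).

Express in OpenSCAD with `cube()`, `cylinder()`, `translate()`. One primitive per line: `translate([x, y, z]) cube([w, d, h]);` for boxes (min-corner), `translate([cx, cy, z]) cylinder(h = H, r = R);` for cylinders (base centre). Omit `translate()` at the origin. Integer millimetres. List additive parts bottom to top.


translate([120, 120, 0]) cylinder(h = 80, r = 120);
translate([120, 120, 80]) cylinder(h = 100, r = 100);
translate([120, 120, 180]) cylinder(h = 120, r = 80);


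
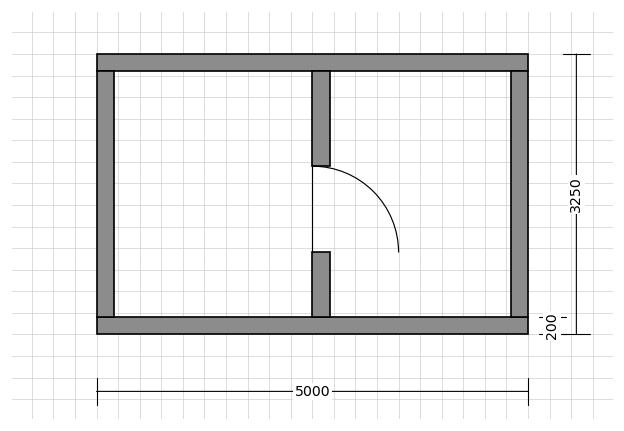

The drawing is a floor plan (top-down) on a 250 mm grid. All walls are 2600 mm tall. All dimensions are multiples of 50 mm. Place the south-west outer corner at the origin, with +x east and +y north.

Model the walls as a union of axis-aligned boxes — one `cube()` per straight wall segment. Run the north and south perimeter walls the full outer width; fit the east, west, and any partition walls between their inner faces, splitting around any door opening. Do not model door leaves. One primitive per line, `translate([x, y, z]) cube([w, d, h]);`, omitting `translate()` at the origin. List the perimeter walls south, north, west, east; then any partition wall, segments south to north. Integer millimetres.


cube([5000, 200, 2600]);
translate([0, 3050, 0]) cube([5000, 200, 2600]);
translate([0, 200, 0]) cube([200, 2850, 2600]);
translate([4800, 200, 0]) cube([200, 2850, 2600]);
translate([2500, 200, 0]) cube([200, 750, 2600]);
translate([2500, 1950, 0]) cube([200, 1100, 2600]);


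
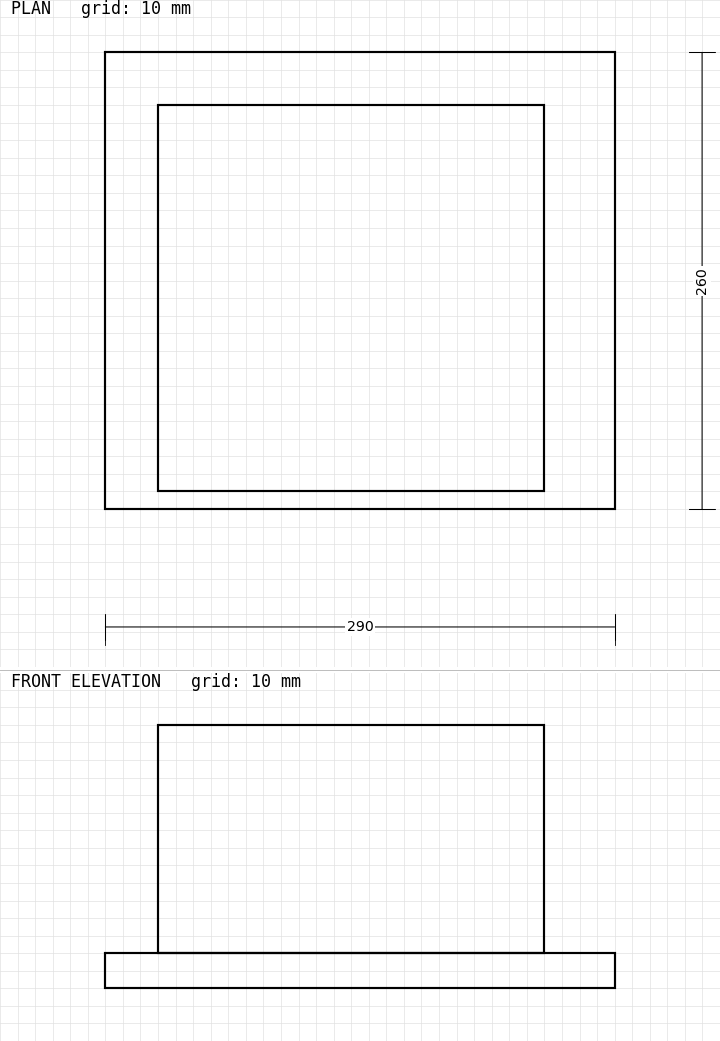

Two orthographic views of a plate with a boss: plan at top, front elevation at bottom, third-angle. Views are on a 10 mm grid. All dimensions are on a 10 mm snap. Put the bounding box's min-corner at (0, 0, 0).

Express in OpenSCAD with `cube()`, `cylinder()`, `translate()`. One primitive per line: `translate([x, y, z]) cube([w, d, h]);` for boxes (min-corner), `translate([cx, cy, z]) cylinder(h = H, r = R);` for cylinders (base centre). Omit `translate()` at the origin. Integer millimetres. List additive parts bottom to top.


cube([290, 260, 20]);
translate([30, 10, 20]) cube([220, 220, 130]);


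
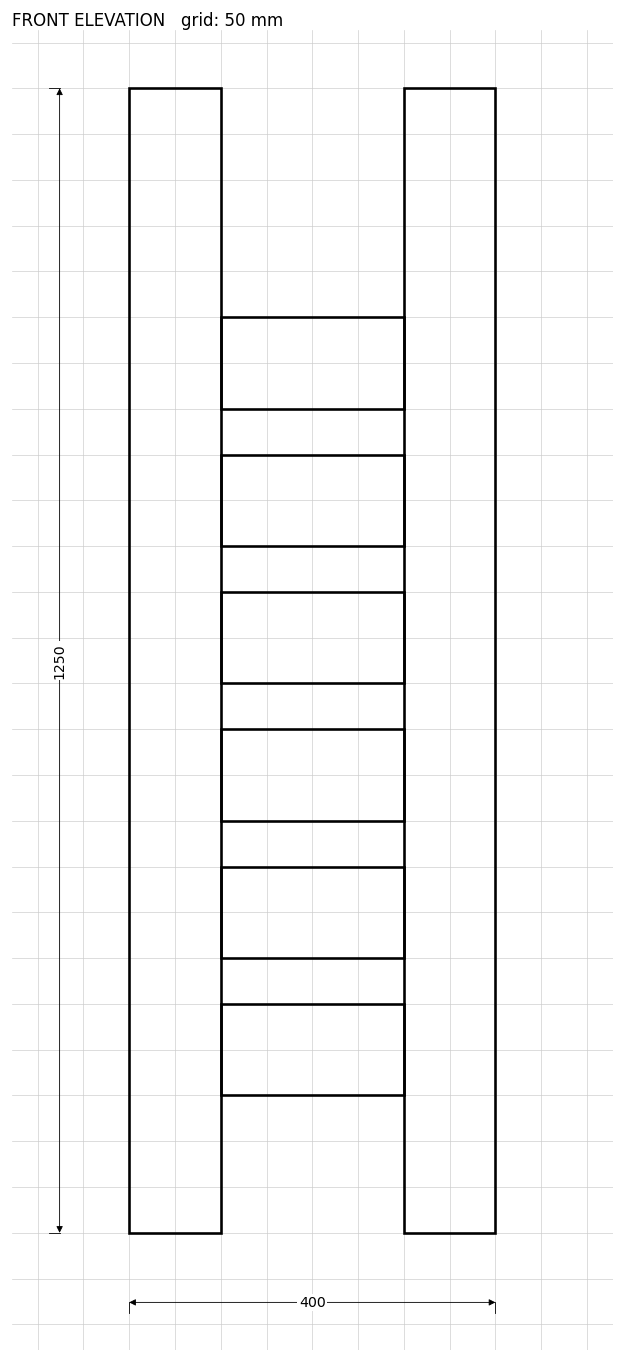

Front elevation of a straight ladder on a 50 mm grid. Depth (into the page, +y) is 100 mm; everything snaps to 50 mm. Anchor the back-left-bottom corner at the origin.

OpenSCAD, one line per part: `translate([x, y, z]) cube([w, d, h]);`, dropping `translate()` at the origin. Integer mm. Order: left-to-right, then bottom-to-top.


cube([100, 100, 1250]);
translate([100, 0, 150]) cube([200, 100, 100]);
translate([100, 0, 300]) cube([200, 100, 100]);
translate([100, 0, 450]) cube([200, 100, 100]);
translate([100, 0, 600]) cube([200, 100, 100]);
translate([100, 0, 750]) cube([200, 100, 100]);
translate([100, 0, 900]) cube([200, 100, 100]);
translate([300, 0, 0]) cube([100, 100, 1250]);
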